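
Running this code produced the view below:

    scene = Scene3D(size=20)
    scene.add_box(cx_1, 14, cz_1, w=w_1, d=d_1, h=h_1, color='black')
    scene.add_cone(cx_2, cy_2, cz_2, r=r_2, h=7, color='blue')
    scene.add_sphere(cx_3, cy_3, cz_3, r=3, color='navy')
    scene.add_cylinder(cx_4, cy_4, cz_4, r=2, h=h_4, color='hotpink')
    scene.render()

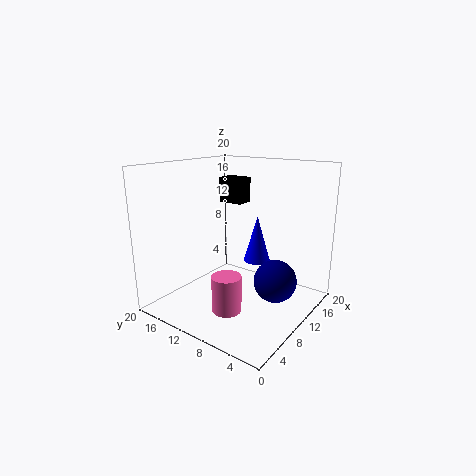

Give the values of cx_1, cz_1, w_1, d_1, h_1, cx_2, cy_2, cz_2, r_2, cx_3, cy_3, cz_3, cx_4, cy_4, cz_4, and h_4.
cx_1 = 16, cz_1 = 13, w_1 = 3, d_1 = 4, h_1 = 4, cx_2 = 15, cy_2 = 10, cz_2 = 5, r_2 = 2, cx_3 = 12, cy_3 = 5, cz_3 = 4, cx_4 = 6, cy_4 = 9, cz_4 = 1, h_4 = 5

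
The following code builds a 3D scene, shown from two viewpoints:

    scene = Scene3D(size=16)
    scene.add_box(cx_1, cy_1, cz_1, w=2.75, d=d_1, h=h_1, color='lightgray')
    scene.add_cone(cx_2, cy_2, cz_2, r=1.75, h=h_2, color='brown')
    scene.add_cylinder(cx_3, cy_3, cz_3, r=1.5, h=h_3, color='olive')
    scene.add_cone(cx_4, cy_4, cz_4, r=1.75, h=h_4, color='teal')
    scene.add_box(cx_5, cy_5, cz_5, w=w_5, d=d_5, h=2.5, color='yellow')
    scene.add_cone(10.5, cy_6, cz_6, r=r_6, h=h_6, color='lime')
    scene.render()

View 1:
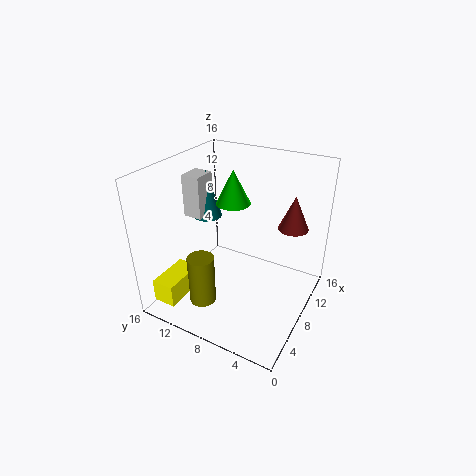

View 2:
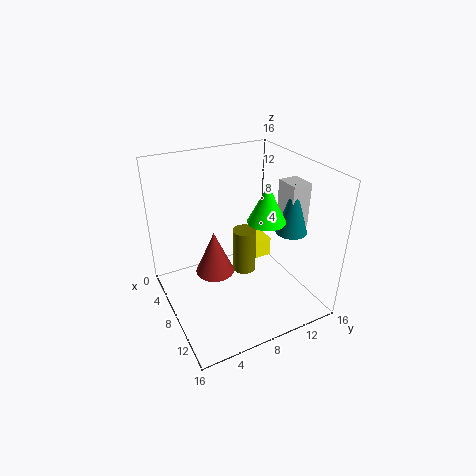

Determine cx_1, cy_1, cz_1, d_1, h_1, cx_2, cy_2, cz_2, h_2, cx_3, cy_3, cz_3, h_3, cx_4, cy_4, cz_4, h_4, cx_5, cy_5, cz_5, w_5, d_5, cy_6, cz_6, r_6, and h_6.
cx_1 = 8; cy_1 = 13; cz_1 = 9; d_1 = 2.25; h_1 = 5; cx_2 = 12.5; cy_2 = 3.25; cz_2 = 8.25; h_2 = 4; cx_3 = 4.5; cy_3 = 10.75; cz_3 = 0.75; h_3 = 5.75; cx_4 = 10.25; cy_4 = 13.5; cz_4 = 8.5; h_4 = 5.75; cx_5 = 0.5; cy_5 = 11.75; cz_5 = 2.25; w_5 = 4.75; d_5 = 2.5; cy_6 = 10; cz_6 = 10.75; r_6 = 2; h_6 = 4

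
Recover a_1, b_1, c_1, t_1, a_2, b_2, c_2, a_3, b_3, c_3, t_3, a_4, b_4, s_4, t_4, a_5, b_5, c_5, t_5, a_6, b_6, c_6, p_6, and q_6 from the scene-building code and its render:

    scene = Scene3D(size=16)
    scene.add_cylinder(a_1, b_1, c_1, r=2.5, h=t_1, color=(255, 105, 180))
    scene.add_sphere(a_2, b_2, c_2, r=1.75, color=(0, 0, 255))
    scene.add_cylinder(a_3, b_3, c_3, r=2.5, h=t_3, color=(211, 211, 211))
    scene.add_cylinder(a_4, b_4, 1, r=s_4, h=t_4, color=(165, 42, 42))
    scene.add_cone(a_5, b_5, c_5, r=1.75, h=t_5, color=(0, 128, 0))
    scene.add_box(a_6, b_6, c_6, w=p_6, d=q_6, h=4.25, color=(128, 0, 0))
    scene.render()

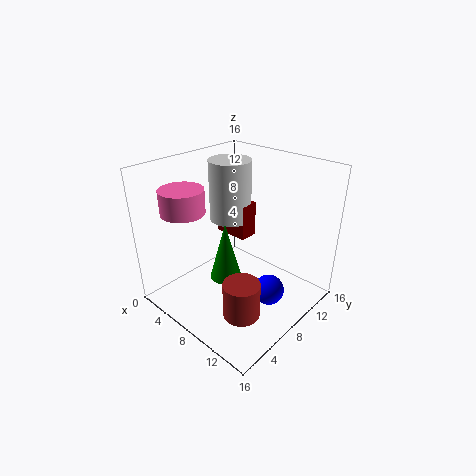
a_1 = 2.75, b_1 = 4.75, c_1 = 10.5, t_1 = 2.75, a_2 = 11.5, b_2 = 9.5, c_2 = 1.75, a_3 = 4.25, b_3 = 10.75, c_3 = 8.25, t_3 = 7.25, a_4 = 11.25, b_4 = 5, s_4 = 2, t_4 = 4, a_5 = 7.75, b_5 = 6.25, c_5 = 3.75, t_5 = 6.5, a_6 = 2.5, b_6 = 10.25, c_6 = 6.25, p_6 = 4.25, q_6 = 2.25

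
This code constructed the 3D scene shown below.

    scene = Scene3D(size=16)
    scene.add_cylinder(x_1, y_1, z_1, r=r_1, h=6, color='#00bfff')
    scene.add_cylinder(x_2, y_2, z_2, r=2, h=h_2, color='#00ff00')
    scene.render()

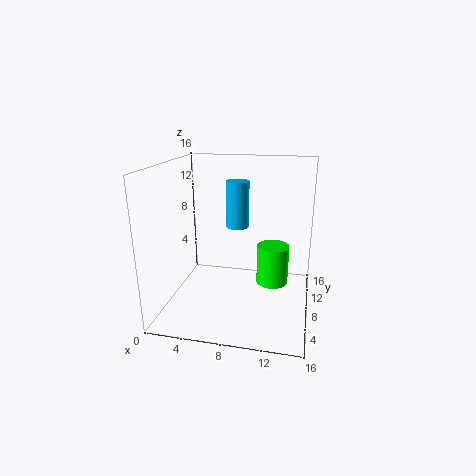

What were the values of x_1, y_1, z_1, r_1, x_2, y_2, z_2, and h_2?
x_1 = 6.5; y_1 = 14.5; z_1 = 7; r_1 = 1.5; x_2 = 11.5; y_2 = 12.5; z_2 = 0.5; h_2 = 5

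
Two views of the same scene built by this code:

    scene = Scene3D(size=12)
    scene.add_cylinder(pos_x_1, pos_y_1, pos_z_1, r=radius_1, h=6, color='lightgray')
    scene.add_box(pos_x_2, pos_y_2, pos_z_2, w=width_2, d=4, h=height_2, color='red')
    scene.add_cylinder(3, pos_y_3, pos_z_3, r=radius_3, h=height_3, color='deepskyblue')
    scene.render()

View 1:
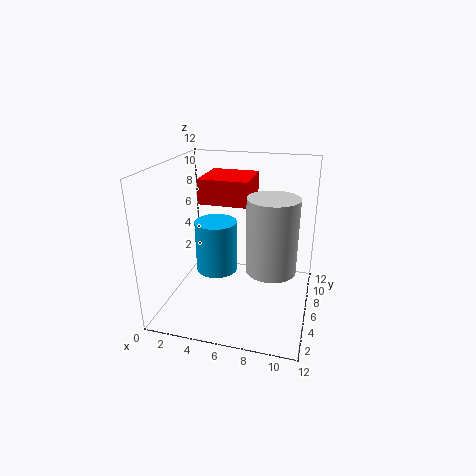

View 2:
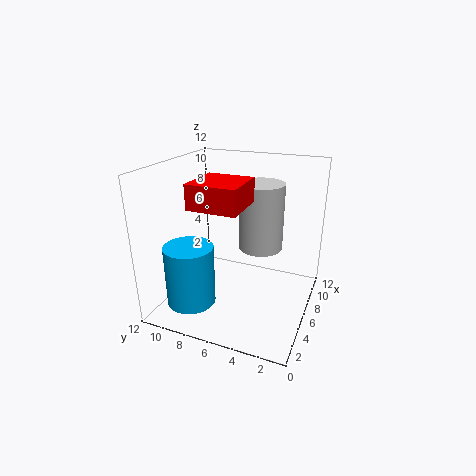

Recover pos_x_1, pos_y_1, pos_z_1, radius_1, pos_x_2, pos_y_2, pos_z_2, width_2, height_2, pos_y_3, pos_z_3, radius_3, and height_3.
pos_x_1 = 9, pos_y_1 = 5, pos_z_1 = 4, radius_1 = 2, pos_x_2 = 3, pos_y_2 = 5, pos_z_2 = 9, width_2 = 4, height_2 = 2, pos_y_3 = 9, pos_z_3 = 1, radius_3 = 2, height_3 = 5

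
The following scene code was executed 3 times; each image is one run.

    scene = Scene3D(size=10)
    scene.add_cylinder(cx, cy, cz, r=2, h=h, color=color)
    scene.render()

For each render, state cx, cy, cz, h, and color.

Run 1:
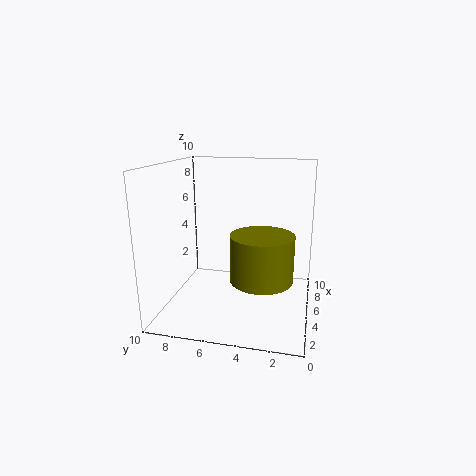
cx = 3, cy = 3, cz = 3, h = 3, color = 'olive'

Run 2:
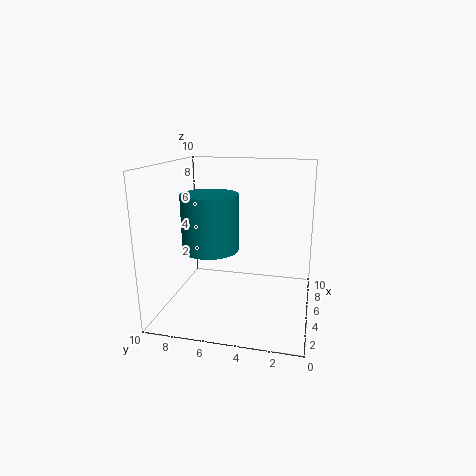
cx = 5, cy = 7, cz = 4, h = 4, color = 'teal'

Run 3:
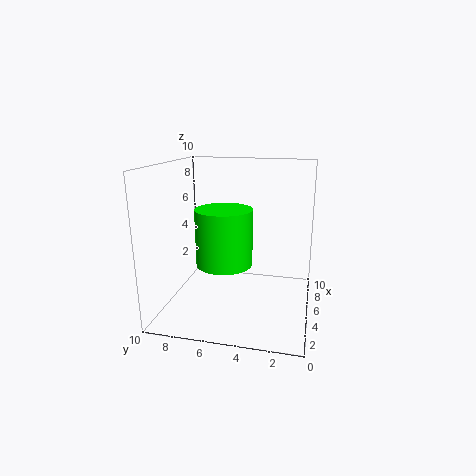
cx = 5, cy = 6, cz = 3, h = 4, color = 'lime'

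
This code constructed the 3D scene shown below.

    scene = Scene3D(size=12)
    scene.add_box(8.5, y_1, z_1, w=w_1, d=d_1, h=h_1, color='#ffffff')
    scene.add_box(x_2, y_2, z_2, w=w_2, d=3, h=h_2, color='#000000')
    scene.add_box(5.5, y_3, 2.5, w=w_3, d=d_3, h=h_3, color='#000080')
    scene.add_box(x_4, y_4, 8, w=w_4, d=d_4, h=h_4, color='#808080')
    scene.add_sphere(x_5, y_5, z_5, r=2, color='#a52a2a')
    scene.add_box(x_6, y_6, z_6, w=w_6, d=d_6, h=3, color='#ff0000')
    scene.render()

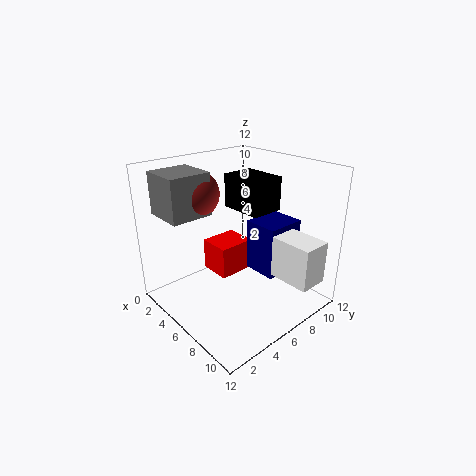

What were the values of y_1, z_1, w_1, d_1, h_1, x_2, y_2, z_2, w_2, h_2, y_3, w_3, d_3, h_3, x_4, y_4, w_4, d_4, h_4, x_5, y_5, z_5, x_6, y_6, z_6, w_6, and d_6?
y_1 = 7.5
z_1 = 3
w_1 = 3.5
d_1 = 2.5
h_1 = 3.5
x_2 = 2.5
y_2 = 7.5
z_2 = 7.5
w_2 = 4
h_2 = 3
y_3 = 7.5
w_3 = 3
d_3 = 3.5
h_3 = 4.5
x_4 = 1
y_4 = 1
w_4 = 3.5
d_4 = 3.5
h_4 = 3.5
x_5 = 3
y_5 = 4
z_5 = 9.5
x_6 = 1
y_6 = 6
z_6 = 1
w_6 = 3
d_6 = 3.5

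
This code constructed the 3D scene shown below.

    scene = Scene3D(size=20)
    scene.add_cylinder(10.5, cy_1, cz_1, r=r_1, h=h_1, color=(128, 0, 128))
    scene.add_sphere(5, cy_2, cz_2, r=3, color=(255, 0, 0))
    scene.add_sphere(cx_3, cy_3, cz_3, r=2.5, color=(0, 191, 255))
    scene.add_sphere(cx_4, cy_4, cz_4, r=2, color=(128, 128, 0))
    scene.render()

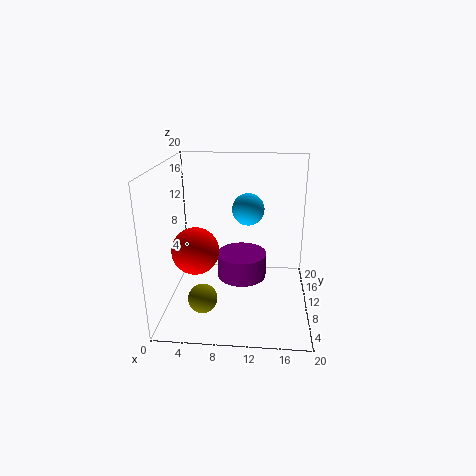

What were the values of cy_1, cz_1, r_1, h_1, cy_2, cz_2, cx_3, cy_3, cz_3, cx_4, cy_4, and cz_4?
cy_1 = 10.5
cz_1 = 4
r_1 = 3.5
h_1 = 3.5
cy_2 = 5.5
cz_2 = 10
cx_3 = 11
cy_3 = 16.5
cz_3 = 12
cx_4 = 5.5
cy_4 = 6
cz_4 = 2.5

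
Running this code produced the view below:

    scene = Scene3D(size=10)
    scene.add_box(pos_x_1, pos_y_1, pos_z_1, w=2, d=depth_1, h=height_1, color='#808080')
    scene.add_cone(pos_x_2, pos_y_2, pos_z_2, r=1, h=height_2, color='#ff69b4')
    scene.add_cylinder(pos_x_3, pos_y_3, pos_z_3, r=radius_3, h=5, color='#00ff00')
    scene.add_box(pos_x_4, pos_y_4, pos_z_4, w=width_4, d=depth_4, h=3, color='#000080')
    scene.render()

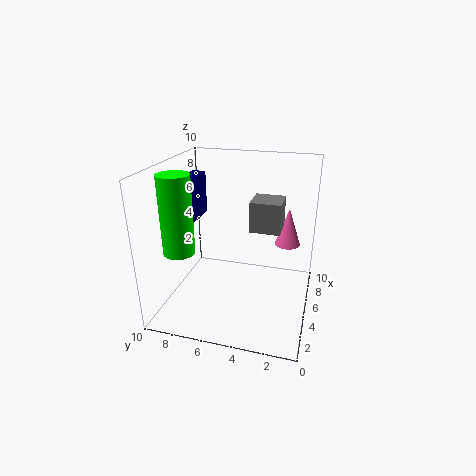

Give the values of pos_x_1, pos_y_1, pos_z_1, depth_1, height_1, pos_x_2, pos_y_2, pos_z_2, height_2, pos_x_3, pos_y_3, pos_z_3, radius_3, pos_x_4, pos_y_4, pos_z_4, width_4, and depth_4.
pos_x_1 = 4
pos_y_1 = 2
pos_z_1 = 6
depth_1 = 2
height_1 = 2
pos_x_2 = 9
pos_y_2 = 2
pos_z_2 = 3
height_2 = 3
pos_x_3 = 2
pos_y_3 = 8
pos_z_3 = 5
radius_3 = 1
pos_x_4 = 4
pos_y_4 = 8
pos_z_4 = 6
width_4 = 3
depth_4 = 1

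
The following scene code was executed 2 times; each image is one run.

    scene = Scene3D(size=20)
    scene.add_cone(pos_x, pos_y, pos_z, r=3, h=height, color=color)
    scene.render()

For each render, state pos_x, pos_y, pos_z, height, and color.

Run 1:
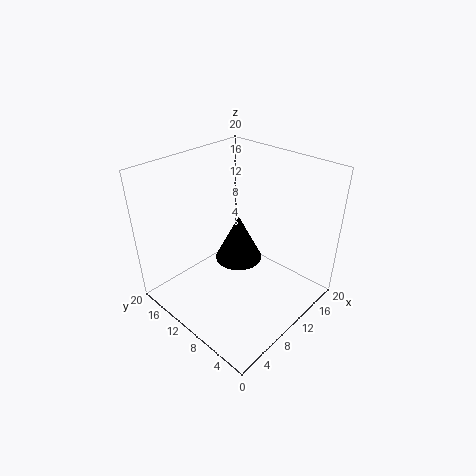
pos_x = 8; pos_y = 8; pos_z = 9; height = 6; color = 'black'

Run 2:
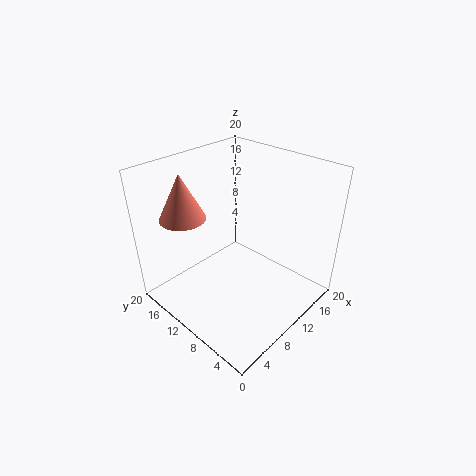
pos_x = 4; pos_y = 14; pos_z = 14; height = 6; color = 'salmon'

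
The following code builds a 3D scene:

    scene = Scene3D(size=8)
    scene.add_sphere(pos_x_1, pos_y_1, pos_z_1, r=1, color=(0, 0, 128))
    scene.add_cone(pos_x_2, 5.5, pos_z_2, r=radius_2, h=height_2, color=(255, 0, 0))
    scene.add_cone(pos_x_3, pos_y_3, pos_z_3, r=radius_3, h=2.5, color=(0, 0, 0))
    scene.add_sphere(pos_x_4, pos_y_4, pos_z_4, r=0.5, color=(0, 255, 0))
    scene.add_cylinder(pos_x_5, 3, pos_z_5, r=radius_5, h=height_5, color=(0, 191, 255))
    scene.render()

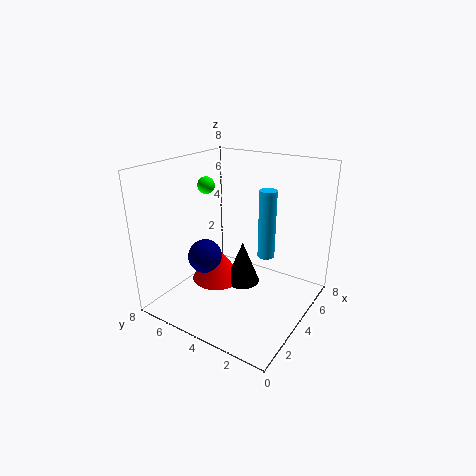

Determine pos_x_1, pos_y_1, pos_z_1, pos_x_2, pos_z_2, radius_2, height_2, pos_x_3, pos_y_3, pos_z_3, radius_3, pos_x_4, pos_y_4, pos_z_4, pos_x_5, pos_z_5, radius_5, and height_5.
pos_x_1 = 3.5
pos_y_1 = 6
pos_z_1 = 2.5
pos_x_2 = 4
pos_z_2 = 1
radius_2 = 1.5
height_2 = 2
pos_x_3 = 4.5
pos_y_3 = 4
pos_z_3 = 1
radius_3 = 1
pos_x_4 = 4.5
pos_y_4 = 6.5
pos_z_4 = 6.5
pos_x_5 = 5.5
pos_z_5 = 2.5
radius_5 = 0.5
height_5 = 4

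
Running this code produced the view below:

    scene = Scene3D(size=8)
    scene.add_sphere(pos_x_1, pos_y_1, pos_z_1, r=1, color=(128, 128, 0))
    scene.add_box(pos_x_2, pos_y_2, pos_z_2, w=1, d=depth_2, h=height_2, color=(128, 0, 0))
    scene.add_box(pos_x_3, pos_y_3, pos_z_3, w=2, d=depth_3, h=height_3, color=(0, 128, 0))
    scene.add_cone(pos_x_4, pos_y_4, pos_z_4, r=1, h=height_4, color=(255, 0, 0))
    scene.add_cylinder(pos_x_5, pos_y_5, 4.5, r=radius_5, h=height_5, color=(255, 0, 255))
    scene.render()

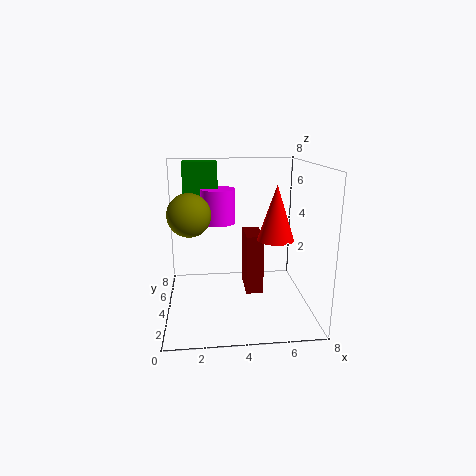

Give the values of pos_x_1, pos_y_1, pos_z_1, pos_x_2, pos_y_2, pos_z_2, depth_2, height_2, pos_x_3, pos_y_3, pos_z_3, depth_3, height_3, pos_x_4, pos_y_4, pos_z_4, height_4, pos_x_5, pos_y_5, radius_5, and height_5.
pos_x_1 = 1.5
pos_y_1 = 1.5
pos_z_1 = 6
pos_x_2 = 4.5
pos_y_2 = 4
pos_z_2 = 0.5
depth_2 = 2
height_2 = 3.5
pos_x_3 = 1
pos_y_3 = 5.5
pos_z_3 = 6
depth_3 = 1.5
height_3 = 2
pos_x_4 = 6
pos_y_4 = 3.5
pos_z_4 = 4
height_4 = 3
pos_x_5 = 3
pos_y_5 = 5.5
radius_5 = 1
height_5 = 2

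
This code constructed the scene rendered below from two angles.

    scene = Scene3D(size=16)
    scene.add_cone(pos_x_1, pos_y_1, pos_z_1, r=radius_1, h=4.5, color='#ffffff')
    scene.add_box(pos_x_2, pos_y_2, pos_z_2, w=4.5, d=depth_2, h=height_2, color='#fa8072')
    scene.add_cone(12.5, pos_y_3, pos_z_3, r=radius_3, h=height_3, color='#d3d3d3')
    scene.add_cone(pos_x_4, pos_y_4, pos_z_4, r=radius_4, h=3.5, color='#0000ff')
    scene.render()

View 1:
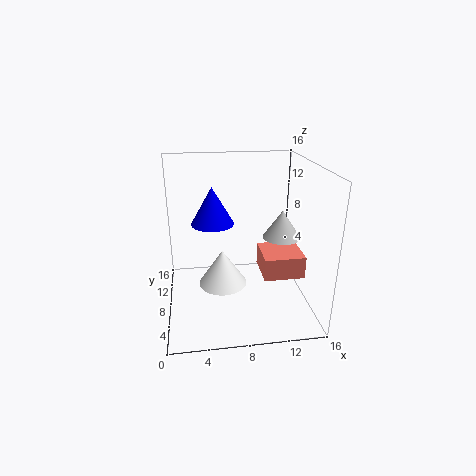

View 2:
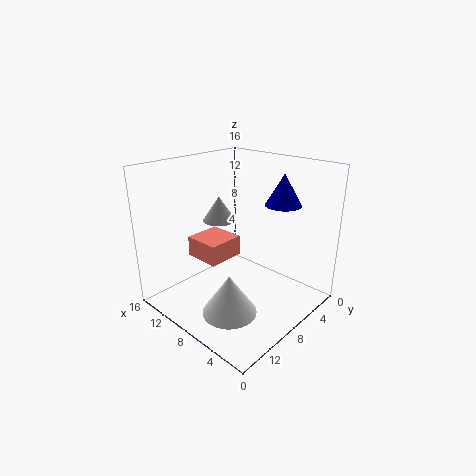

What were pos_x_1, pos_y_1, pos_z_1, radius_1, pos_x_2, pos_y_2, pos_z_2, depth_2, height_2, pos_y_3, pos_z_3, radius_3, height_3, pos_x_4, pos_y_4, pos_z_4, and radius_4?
pos_x_1 = 6.5
pos_y_1 = 11
pos_z_1 = 0.5
radius_1 = 3
pos_x_2 = 10.5
pos_y_2 = 5
pos_z_2 = 4
depth_2 = 4.5
height_2 = 2.5
pos_y_3 = 6.5
pos_z_3 = 8.5
radius_3 = 2
height_3 = 3
pos_x_4 = 5
pos_y_4 = 4
pos_z_4 = 11.5
radius_4 = 2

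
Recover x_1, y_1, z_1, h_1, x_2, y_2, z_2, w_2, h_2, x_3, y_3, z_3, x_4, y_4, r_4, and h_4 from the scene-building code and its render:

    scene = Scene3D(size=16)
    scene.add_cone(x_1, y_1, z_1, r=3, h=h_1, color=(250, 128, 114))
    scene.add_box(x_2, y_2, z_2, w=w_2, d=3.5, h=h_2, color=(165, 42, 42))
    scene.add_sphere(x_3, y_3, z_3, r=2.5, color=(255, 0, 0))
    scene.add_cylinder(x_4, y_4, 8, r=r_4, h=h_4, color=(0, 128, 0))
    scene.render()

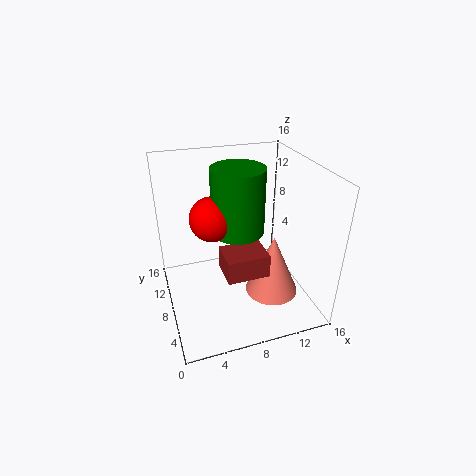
x_1 = 11.5, y_1 = 6, z_1 = 1.5, h_1 = 7, x_2 = 5.5, y_2 = 3.5, z_2 = 5.5, w_2 = 4.5, h_2 = 2.5, x_3 = 5.5, y_3 = 9.5, z_3 = 10, x_4 = 8.5, y_4 = 9.5, r_4 = 3, h_4 = 7.5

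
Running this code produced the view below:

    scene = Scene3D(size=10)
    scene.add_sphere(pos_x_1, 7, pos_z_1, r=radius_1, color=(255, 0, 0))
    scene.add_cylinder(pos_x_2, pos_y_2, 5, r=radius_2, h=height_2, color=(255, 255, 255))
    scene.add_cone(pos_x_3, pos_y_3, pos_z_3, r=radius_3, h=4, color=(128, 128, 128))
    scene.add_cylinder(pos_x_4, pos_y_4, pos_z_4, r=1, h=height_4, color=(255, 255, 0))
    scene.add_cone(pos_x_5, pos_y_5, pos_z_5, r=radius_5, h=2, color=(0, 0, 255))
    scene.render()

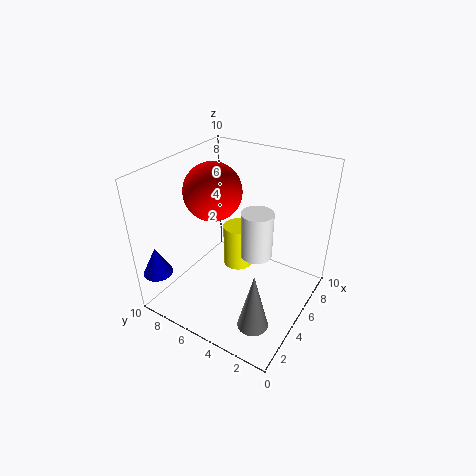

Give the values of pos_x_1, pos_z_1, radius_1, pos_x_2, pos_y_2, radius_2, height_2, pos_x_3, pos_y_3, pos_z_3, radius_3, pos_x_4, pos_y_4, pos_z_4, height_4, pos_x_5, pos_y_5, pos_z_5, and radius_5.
pos_x_1 = 5
pos_z_1 = 8
radius_1 = 2
pos_x_2 = 4
pos_y_2 = 3
radius_2 = 1
height_2 = 3
pos_x_3 = 2
pos_y_3 = 2
pos_z_3 = 1
radius_3 = 1
pos_x_4 = 5
pos_y_4 = 5
pos_z_4 = 3
height_4 = 3
pos_x_5 = 1
pos_y_5 = 9
pos_z_5 = 3
radius_5 = 1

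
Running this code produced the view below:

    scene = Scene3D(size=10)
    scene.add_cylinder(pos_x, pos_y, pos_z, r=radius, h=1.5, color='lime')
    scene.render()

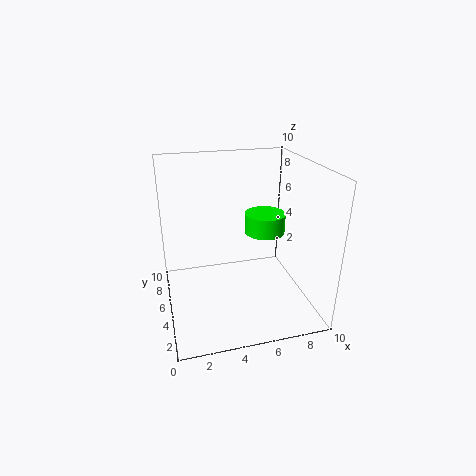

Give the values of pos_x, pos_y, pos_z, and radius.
pos_x = 7.5; pos_y = 6.5; pos_z = 4.5; radius = 1.5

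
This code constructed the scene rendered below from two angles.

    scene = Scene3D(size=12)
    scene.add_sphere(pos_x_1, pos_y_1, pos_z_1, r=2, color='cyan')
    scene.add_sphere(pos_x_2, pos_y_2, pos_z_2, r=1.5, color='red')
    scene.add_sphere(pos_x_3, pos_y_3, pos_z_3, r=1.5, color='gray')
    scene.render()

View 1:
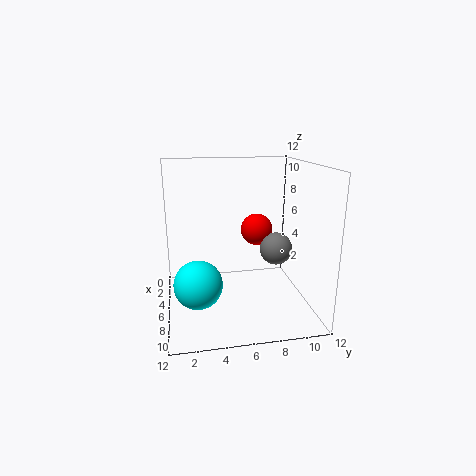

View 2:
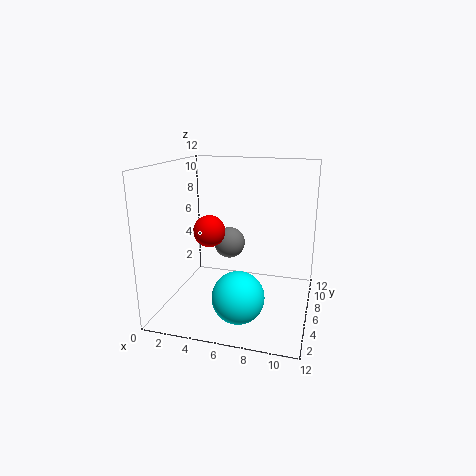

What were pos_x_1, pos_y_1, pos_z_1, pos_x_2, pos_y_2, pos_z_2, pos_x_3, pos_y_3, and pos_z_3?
pos_x_1 = 7, pos_y_1 = 2.5, pos_z_1 = 2.5, pos_x_2 = 2.5, pos_y_2 = 8.5, pos_z_2 = 5.5, pos_x_3 = 4, pos_y_3 = 10, pos_z_3 = 4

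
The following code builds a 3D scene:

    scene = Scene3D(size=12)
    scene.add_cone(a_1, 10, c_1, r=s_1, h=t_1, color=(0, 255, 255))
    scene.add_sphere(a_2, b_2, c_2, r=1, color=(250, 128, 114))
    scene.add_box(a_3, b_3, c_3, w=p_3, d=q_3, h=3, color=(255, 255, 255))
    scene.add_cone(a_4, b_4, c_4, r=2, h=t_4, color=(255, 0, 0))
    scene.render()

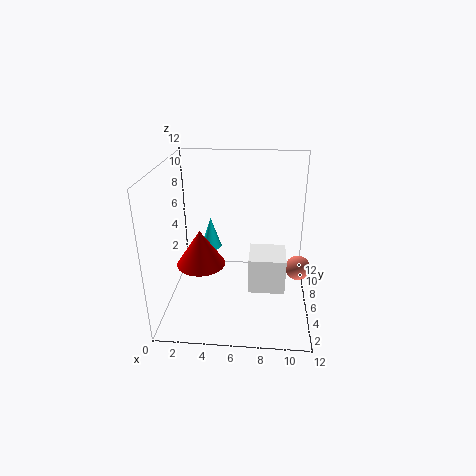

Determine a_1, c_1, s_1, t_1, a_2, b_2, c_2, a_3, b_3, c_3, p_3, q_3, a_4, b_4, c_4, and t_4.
a_1 = 3
c_1 = 3
s_1 = 1
t_1 = 3
a_2 = 11
b_2 = 5
c_2 = 4
a_3 = 7
b_3 = 4
c_3 = 2
p_3 = 3
q_3 = 3
a_4 = 3
b_4 = 5
c_4 = 4
t_4 = 3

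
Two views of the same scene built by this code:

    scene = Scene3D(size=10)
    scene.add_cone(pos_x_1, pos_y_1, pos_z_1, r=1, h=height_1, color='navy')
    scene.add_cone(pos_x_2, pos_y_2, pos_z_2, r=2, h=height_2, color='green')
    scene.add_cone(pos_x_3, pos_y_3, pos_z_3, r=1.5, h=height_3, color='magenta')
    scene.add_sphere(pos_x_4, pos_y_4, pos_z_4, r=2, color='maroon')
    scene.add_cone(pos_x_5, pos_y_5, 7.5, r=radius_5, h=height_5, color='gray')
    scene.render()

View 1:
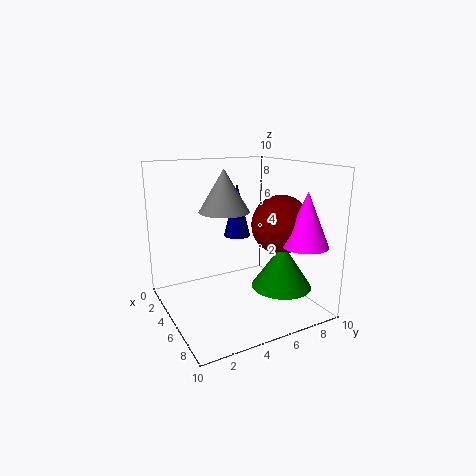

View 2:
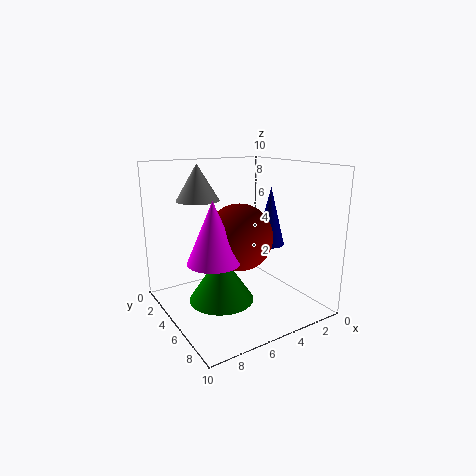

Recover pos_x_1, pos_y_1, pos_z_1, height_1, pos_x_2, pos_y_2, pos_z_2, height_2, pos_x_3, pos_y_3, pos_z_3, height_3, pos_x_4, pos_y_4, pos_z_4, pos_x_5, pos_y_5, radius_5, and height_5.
pos_x_1 = 3; pos_y_1 = 6; pos_z_1 = 4.5; height_1 = 4; pos_x_2 = 7.5; pos_y_2 = 7; pos_z_2 = 2; height_2 = 3; pos_x_3 = 8.5; pos_y_3 = 8; pos_z_3 = 5; height_3 = 3.5; pos_x_4 = 6.5; pos_y_4 = 7.5; pos_z_4 = 6; pos_x_5 = 7; pos_y_5 = 3; radius_5 = 1.5; height_5 = 2.5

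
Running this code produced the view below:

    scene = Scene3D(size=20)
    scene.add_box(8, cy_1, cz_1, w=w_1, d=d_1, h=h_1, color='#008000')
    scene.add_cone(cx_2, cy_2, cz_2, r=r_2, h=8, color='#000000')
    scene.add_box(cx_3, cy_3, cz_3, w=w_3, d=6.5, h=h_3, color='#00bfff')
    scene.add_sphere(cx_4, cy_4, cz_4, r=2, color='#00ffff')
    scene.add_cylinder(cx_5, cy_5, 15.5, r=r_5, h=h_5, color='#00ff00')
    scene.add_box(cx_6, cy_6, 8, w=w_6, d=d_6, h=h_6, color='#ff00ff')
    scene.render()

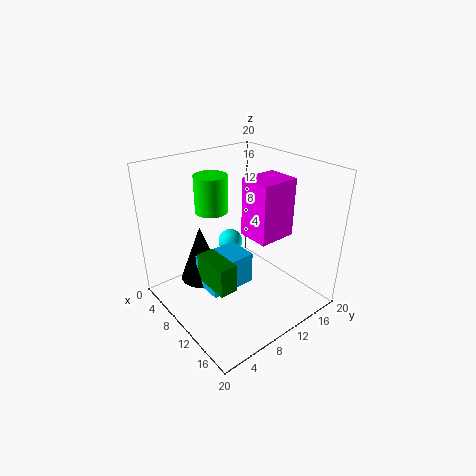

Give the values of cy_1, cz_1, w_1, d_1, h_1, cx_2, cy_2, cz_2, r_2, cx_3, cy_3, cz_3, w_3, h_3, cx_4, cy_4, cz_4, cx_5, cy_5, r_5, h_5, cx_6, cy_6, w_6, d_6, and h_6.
cy_1 = 4.5, cz_1 = 4.5, w_1 = 5.5, d_1 = 2.5, h_1 = 4, cx_2 = 6.5, cy_2 = 6, cz_2 = 3.5, r_2 = 3, cx_3 = 7.5, cy_3 = 4.5, cz_3 = 3.5, w_3 = 4.5, h_3 = 4.5, cx_4 = 3, cy_4 = 14, cz_4 = 5, cx_5 = 10.5, cy_5 = 5.5, r_5 = 2, h_5 = 4.5, cx_6 = 6.5, cy_6 = 13.5, w_6 = 5, d_6 = 6, h_6 = 9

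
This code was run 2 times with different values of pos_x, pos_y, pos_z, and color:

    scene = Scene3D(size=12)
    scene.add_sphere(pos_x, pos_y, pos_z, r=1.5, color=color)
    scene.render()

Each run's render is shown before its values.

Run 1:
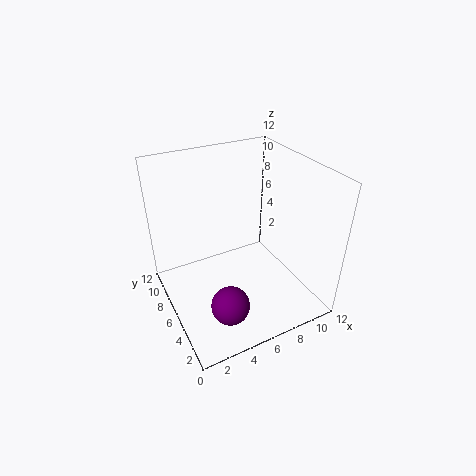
pos_x = 3.5; pos_y = 2.5; pos_z = 2.5; color = 'purple'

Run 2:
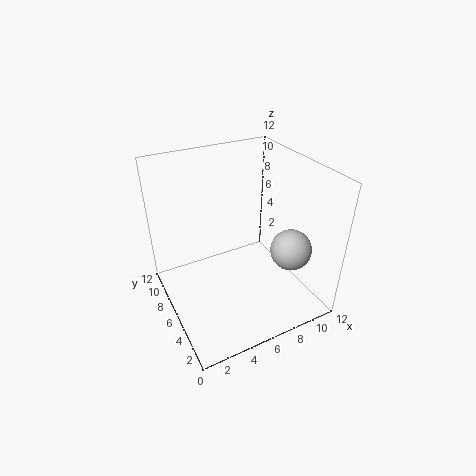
pos_x = 8; pos_y = 1.5; pos_z = 7; color = 'lightgray'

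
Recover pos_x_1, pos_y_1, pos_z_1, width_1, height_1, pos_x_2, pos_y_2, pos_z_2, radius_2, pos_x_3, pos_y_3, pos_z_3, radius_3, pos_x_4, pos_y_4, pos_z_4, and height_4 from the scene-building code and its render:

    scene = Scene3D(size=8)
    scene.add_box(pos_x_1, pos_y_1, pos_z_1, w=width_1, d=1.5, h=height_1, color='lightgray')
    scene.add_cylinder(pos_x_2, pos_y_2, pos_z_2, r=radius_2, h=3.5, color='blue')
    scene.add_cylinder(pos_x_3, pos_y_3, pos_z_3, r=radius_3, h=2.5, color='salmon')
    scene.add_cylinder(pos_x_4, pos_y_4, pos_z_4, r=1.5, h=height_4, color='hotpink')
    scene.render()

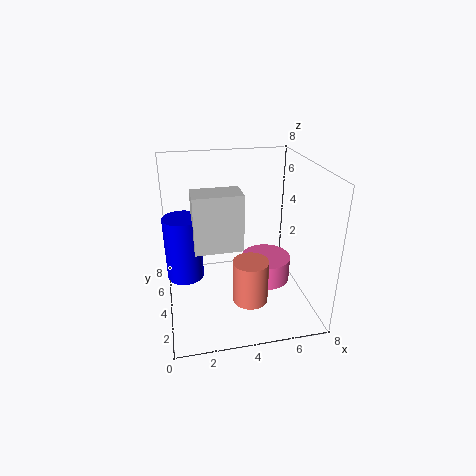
pos_x_1 = 1.5
pos_y_1 = 2.5
pos_z_1 = 4
width_1 = 2.5
height_1 = 3
pos_x_2 = 1
pos_y_2 = 4
pos_z_2 = 2
radius_2 = 1
pos_x_3 = 4.5
pos_y_3 = 3
pos_z_3 = 0.5
radius_3 = 1
pos_x_4 = 6
pos_y_4 = 5
pos_z_4 = 0.5
height_4 = 1.5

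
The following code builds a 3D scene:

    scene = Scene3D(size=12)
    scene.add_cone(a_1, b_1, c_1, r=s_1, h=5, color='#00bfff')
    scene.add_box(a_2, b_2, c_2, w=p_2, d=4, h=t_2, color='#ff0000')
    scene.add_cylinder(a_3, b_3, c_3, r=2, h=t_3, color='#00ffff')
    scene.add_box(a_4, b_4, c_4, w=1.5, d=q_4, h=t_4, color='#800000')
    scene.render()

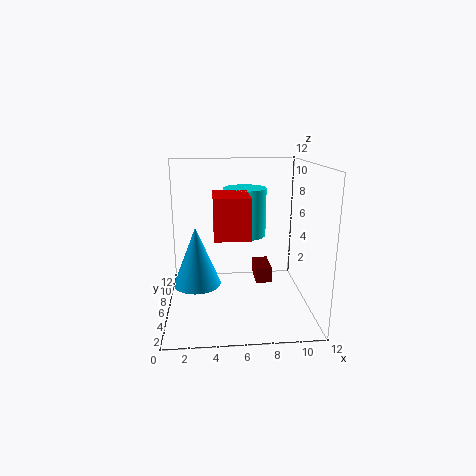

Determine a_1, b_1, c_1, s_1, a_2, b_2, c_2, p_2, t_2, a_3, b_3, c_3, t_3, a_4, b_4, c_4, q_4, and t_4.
a_1 = 2.5, b_1 = 6, c_1 = 2, s_1 = 2, a_2 = 4, b_2 = 5, c_2 = 6, p_2 = 3, t_2 = 3.5, a_3 = 7, b_3 = 10, c_3 = 5, t_3 = 4.5, a_4 = 8, b_4 = 8.5, c_4 = 0.5, q_4 = 3, t_4 = 1.5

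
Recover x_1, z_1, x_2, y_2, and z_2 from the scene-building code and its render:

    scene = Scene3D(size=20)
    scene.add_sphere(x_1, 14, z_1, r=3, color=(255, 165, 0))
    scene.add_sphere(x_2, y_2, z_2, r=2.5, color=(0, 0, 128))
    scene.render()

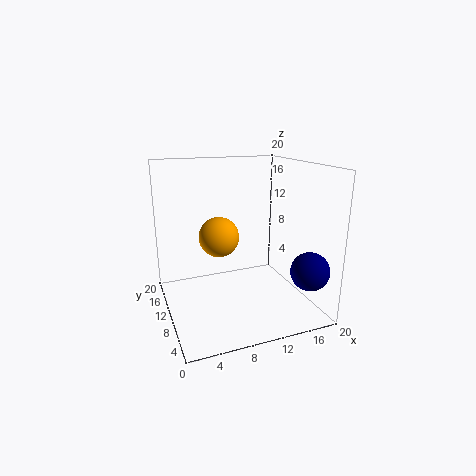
x_1 = 8.5; z_1 = 9; x_2 = 17; y_2 = 2.5; z_2 = 7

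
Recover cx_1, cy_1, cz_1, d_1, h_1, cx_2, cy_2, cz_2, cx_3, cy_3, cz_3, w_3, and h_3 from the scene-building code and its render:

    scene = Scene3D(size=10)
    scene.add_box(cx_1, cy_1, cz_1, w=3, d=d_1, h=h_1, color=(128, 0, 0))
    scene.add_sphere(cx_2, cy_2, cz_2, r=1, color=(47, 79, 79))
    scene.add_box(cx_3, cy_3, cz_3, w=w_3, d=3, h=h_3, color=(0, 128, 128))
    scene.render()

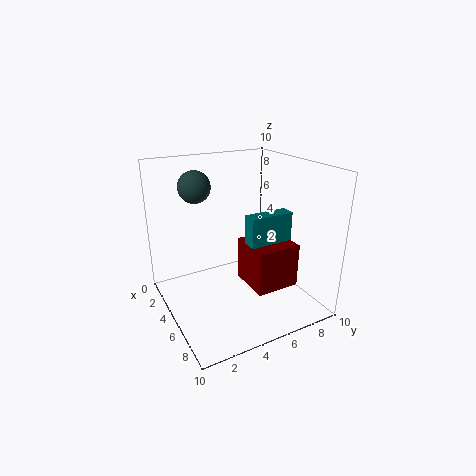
cx_1 = 5; cy_1 = 5; cz_1 = 2; d_1 = 3; h_1 = 3; cx_2 = 5; cy_2 = 2; cz_2 = 9; cx_3 = 6; cy_3 = 5; cz_3 = 5; w_3 = 1; h_3 = 2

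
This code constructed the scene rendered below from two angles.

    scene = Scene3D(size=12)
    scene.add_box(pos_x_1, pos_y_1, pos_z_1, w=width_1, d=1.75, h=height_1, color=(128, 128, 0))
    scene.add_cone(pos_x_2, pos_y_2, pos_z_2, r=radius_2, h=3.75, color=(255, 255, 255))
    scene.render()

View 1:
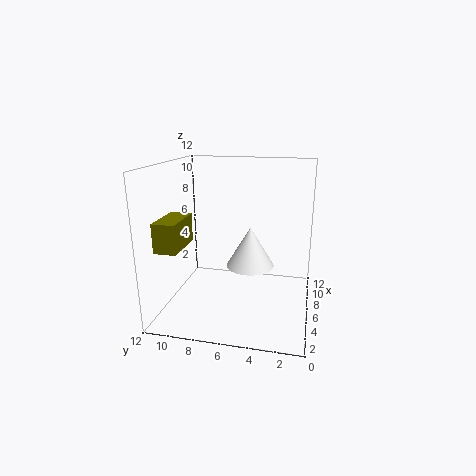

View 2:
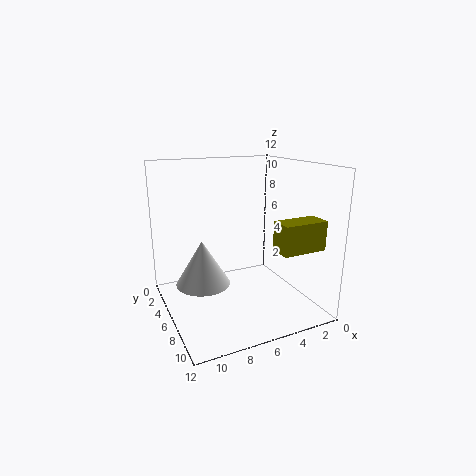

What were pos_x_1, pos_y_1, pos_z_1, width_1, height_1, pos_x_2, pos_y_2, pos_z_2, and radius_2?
pos_x_1 = 1.25, pos_y_1 = 9.5, pos_z_1 = 6, width_1 = 3.5, height_1 = 2.25, pos_x_2 = 9, pos_y_2 = 5.5, pos_z_2 = 2.25, radius_2 = 2.25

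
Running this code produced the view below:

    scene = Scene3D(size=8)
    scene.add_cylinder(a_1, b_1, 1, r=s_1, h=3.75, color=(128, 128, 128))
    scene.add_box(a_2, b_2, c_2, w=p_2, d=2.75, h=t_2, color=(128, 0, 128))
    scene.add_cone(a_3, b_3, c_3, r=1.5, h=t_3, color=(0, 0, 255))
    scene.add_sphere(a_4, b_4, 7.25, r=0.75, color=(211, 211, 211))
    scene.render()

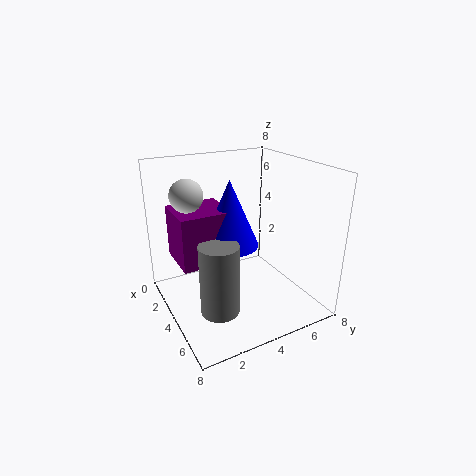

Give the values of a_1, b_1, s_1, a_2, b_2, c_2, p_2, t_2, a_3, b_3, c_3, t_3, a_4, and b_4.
a_1 = 5.75, b_1 = 2, s_1 = 1, a_2 = 2.5, b_2 = 0.5, c_2 = 3.25, p_2 = 2.5, t_2 = 2.75, a_3 = 4.5, b_3 = 3.25, c_3 = 4, t_3 = 3.5, a_4 = 5.25, b_4 = 0.75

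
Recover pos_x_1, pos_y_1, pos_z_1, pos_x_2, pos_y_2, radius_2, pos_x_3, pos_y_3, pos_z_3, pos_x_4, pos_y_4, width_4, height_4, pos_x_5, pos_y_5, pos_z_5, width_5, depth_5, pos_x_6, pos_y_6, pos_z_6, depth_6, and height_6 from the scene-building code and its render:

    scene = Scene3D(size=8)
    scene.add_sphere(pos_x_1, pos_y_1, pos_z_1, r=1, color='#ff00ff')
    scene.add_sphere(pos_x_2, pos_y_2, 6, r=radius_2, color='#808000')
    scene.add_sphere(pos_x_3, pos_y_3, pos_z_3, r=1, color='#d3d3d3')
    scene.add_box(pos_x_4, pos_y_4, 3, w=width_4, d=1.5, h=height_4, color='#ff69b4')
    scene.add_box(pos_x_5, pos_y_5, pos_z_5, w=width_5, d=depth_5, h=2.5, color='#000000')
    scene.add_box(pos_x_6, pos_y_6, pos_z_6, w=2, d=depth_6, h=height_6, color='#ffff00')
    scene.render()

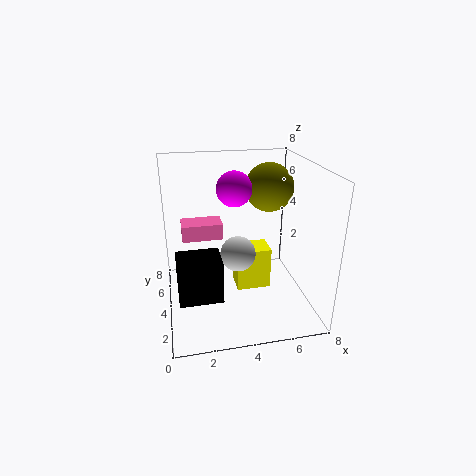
pos_x_1 = 4
pos_y_1 = 5
pos_z_1 = 6.5
pos_x_2 = 6.5
pos_y_2 = 6.5
radius_2 = 1.5
pos_x_3 = 4
pos_y_3 = 4
pos_z_3 = 3
pos_x_4 = 1
pos_y_4 = 6
width_4 = 2.5
height_4 = 1
pos_x_5 = 0.5
pos_y_5 = 3
pos_z_5 = 0.5
width_5 = 2.5
depth_5 = 2
pos_x_6 = 4
pos_y_6 = 4
pos_z_6 = 0.5
depth_6 = 1.5
height_6 = 2.5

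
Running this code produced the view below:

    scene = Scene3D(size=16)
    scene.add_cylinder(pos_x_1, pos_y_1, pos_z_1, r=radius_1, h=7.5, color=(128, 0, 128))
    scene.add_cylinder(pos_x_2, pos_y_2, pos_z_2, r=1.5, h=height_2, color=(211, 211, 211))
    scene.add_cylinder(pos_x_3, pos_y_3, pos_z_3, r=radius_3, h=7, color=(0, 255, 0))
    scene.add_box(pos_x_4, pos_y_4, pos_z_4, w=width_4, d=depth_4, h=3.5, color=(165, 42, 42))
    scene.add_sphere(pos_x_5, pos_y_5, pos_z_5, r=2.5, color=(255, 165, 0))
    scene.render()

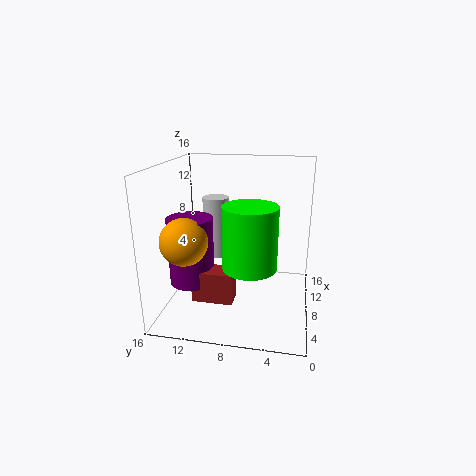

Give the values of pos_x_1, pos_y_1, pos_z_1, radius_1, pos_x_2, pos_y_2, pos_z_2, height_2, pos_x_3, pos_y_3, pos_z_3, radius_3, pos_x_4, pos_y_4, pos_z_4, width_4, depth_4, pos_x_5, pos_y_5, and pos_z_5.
pos_x_1 = 6.5; pos_y_1 = 13; pos_z_1 = 3; radius_1 = 2.5; pos_x_2 = 10; pos_y_2 = 11; pos_z_2 = 5; height_2 = 7; pos_x_3 = 7; pos_y_3 = 6.5; pos_z_3 = 5; radius_3 = 3; pos_x_4 = 4.5; pos_y_4 = 8; pos_z_4 = 1.5; width_4 = 2.5; depth_4 = 4.5; pos_x_5 = 4.5; pos_y_5 = 13; pos_z_5 = 8.5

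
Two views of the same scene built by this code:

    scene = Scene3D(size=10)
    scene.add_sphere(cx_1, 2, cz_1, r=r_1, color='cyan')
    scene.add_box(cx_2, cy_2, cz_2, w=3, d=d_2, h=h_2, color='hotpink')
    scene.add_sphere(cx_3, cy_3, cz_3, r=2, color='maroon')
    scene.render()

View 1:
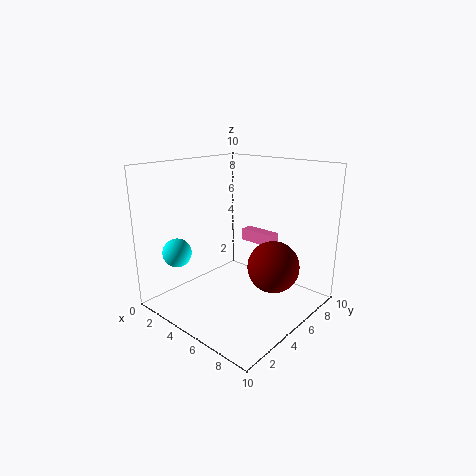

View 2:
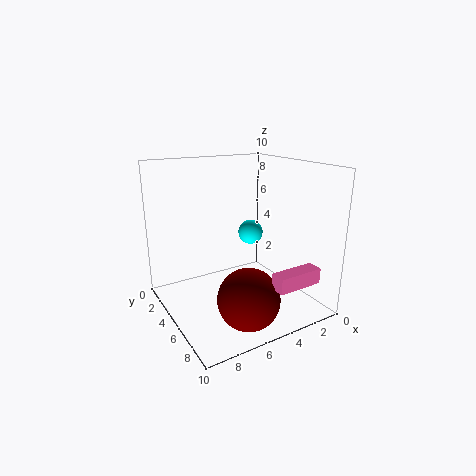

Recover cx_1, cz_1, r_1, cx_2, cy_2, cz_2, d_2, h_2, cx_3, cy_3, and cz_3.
cx_1 = 2; cz_1 = 4; r_1 = 1; cx_2 = 2; cy_2 = 9; cz_2 = 3; d_2 = 1; h_2 = 1; cx_3 = 6; cy_3 = 8; cz_3 = 2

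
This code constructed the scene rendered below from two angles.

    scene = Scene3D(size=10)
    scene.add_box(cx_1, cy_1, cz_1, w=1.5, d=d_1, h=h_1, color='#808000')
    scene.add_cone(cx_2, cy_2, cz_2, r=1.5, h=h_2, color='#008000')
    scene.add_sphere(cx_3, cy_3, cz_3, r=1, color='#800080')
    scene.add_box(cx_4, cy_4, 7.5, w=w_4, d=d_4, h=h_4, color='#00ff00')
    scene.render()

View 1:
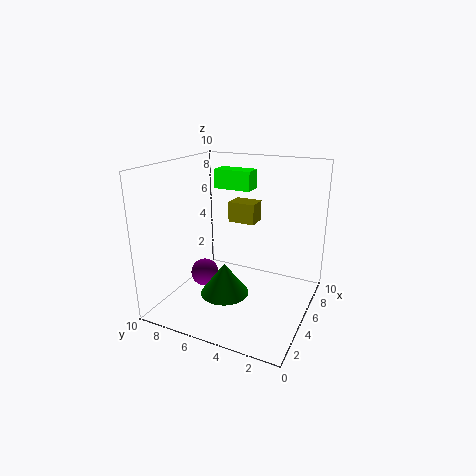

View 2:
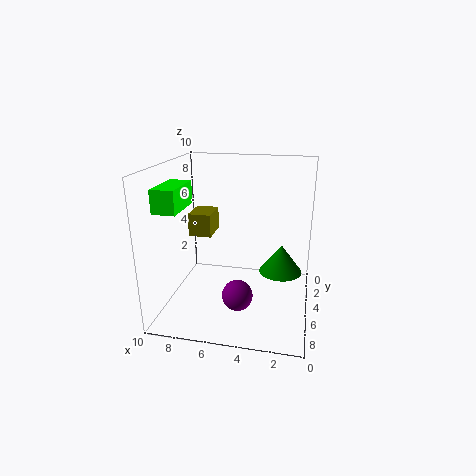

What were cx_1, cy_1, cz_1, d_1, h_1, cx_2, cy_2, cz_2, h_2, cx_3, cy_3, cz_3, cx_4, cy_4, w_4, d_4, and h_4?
cx_1 = 6.5
cy_1 = 4.5
cz_1 = 5.5
d_1 = 2
h_1 = 1.5
cx_2 = 2
cy_2 = 4.5
cz_2 = 2.5
h_2 = 2
cx_3 = 4.5
cy_3 = 7.5
cz_3 = 2
cx_4 = 8
cy_4 = 5.5
w_4 = 1.5
d_4 = 3
h_4 = 1.5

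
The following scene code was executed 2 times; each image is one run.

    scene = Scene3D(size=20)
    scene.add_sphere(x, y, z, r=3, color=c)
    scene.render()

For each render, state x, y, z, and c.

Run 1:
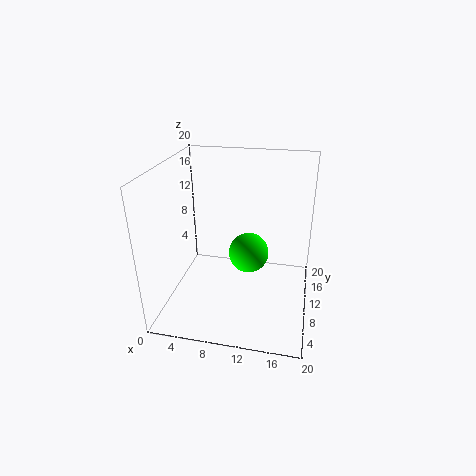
x = 11
y = 13
z = 6
c = 'lime'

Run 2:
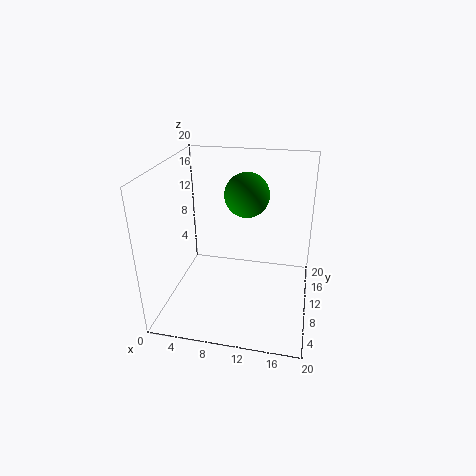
x = 11
y = 11
z = 16
c = 'green'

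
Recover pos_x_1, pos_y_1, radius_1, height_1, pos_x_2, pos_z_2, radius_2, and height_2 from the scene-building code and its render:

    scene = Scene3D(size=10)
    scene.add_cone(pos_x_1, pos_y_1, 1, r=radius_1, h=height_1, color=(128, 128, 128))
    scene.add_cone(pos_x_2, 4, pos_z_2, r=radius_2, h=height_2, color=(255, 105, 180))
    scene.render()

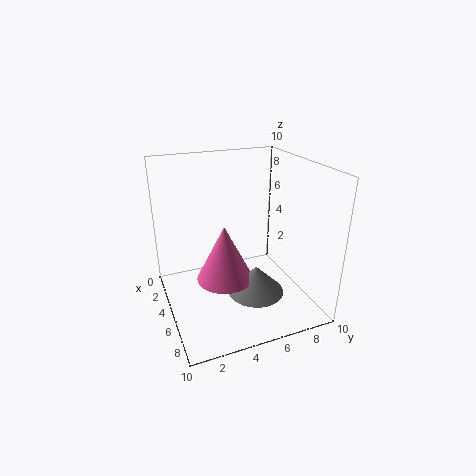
pos_x_1 = 6
pos_y_1 = 6
radius_1 = 2
height_1 = 2
pos_x_2 = 5
pos_z_2 = 2
radius_2 = 2
height_2 = 4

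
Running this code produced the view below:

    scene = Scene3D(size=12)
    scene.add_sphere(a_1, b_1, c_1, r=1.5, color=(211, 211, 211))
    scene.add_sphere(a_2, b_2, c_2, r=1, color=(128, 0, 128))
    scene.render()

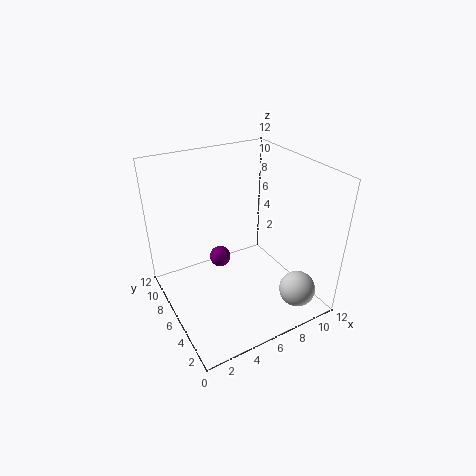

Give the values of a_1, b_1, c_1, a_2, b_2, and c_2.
a_1 = 9.5
b_1 = 2
c_1 = 2
a_2 = 6
b_2 = 9.5
c_2 = 2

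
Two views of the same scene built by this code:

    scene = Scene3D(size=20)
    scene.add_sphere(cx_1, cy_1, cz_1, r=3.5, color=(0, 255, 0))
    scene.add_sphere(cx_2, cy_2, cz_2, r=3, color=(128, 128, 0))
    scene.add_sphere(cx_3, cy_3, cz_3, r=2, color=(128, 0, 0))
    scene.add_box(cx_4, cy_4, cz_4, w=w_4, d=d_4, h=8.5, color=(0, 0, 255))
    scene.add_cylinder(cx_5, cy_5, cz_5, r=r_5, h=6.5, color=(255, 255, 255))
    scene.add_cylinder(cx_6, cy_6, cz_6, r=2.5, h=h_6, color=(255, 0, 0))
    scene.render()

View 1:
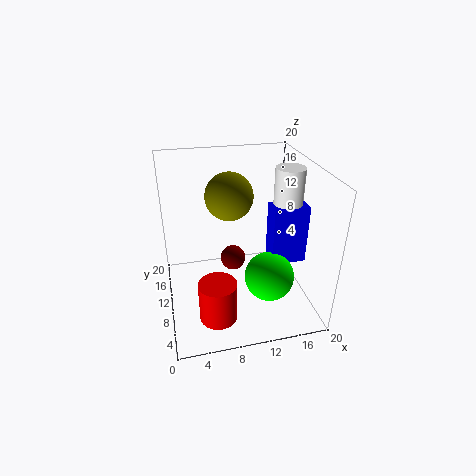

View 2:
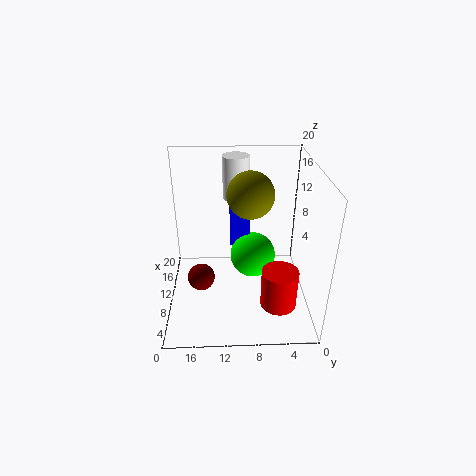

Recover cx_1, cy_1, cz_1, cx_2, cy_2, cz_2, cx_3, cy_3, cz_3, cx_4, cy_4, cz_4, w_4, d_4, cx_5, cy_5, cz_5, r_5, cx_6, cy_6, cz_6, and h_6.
cx_1 = 14; cy_1 = 7.5; cz_1 = 4.5; cx_2 = 8.5; cy_2 = 8.5; cz_2 = 17; cx_3 = 10.5; cy_3 = 15.5; cz_3 = 3; cx_4 = 14.5; cy_4 = 8; cz_4 = 6; w_4 = 5; d_4 = 3; cx_5 = 17; cy_5 = 10; cz_5 = 13; r_5 = 2; cx_6 = 6; cy_6 = 4.5; cz_6 = 1.5; h_6 = 5.5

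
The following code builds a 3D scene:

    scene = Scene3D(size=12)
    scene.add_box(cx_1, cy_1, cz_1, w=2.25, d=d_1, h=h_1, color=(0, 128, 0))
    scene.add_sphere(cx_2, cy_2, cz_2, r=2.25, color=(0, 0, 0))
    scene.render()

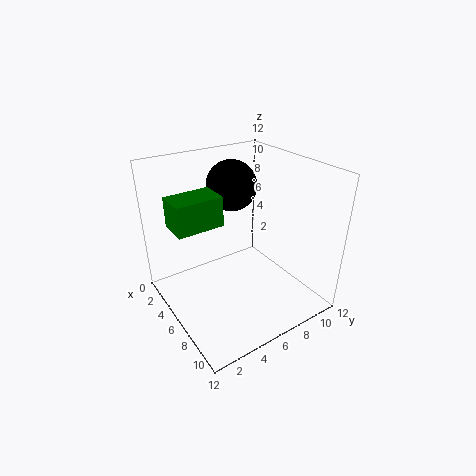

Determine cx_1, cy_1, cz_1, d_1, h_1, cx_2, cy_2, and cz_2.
cx_1 = 5.25
cy_1 = 0.25
cz_1 = 8.5
d_1 = 3.5
h_1 = 2.25
cx_2 = 2.75
cy_2 = 7.5
cz_2 = 9.25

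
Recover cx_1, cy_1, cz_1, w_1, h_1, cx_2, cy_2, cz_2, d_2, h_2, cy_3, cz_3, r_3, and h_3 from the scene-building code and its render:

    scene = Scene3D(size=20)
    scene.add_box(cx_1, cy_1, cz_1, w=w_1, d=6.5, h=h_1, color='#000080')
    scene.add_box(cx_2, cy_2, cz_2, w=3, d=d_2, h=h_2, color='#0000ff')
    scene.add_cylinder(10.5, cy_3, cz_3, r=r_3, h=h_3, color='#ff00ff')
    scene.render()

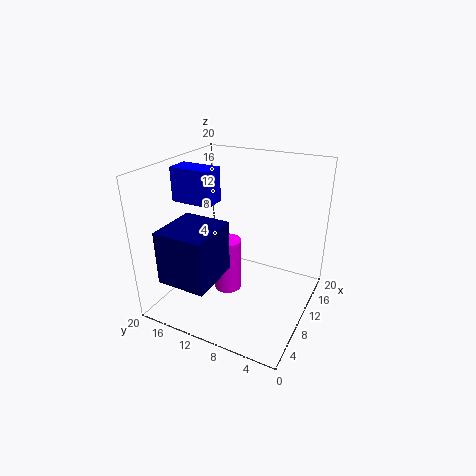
cx_1 = 0.5
cy_1 = 10
cz_1 = 6.5
w_1 = 7
h_1 = 7
cx_2 = 6
cy_2 = 12
cz_2 = 15.5
d_2 = 5.5
h_2 = 4.5
cy_3 = 12
cz_3 = 1
r_3 = 2
h_3 = 8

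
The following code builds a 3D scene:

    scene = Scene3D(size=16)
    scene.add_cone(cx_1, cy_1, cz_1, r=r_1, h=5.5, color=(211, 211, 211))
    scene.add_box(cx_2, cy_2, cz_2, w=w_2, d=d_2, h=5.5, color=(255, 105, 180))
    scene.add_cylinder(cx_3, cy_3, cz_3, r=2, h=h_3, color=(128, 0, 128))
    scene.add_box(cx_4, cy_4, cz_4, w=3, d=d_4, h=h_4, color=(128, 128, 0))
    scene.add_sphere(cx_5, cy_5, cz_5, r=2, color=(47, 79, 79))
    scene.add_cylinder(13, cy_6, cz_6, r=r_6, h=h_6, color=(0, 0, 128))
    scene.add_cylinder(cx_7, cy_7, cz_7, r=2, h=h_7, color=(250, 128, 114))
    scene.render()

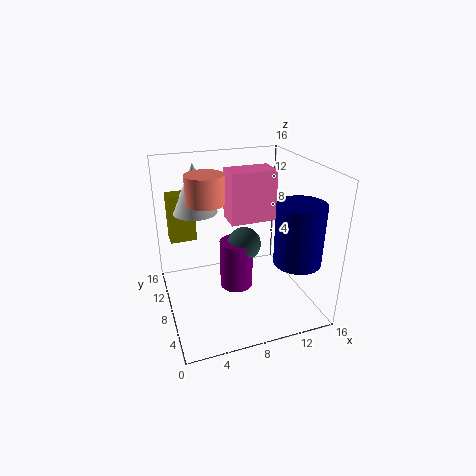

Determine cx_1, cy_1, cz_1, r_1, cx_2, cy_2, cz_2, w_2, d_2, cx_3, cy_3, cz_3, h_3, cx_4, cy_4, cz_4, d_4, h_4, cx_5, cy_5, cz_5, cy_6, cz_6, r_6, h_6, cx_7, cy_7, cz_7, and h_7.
cx_1 = 4; cy_1 = 11; cz_1 = 10.5; r_1 = 2.5; cx_2 = 7; cy_2 = 7; cz_2 = 10; w_2 = 5; d_2 = 3; cx_3 = 8.5; cy_3 = 10; cz_3 = 0.5; h_3 = 6; cx_4 = 1; cy_4 = 11; cz_4 = 7; d_4 = 2; h_4 = 5.5; cx_5 = 9.5; cy_5 = 10; cz_5 = 6; cy_6 = 3.5; cz_6 = 6.5; r_6 = 2.5; h_6 = 6.5; cx_7 = 4.5; cy_7 = 8; cz_7 = 12.5; h_7 = 3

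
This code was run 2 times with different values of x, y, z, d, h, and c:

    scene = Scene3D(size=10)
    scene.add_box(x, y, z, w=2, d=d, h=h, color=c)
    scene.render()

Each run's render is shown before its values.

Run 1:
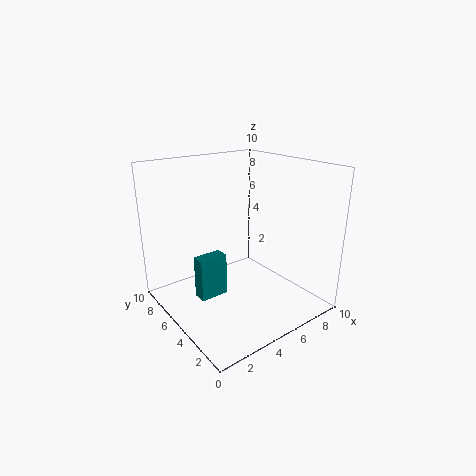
x = 2; y = 5; z = 1; d = 1; h = 3; c = 'teal'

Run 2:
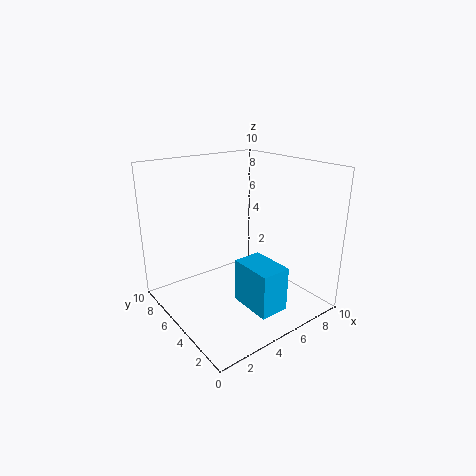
x = 4; y = 1; z = 1; d = 3; h = 3; c = 'deepskyblue'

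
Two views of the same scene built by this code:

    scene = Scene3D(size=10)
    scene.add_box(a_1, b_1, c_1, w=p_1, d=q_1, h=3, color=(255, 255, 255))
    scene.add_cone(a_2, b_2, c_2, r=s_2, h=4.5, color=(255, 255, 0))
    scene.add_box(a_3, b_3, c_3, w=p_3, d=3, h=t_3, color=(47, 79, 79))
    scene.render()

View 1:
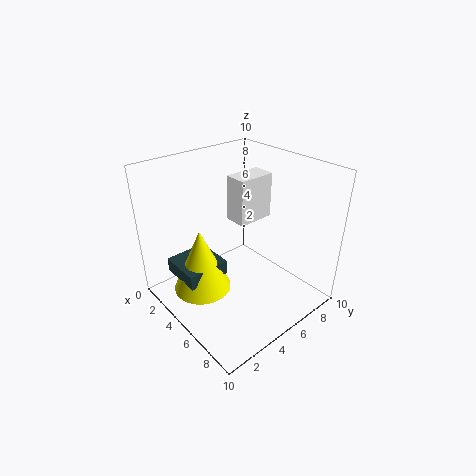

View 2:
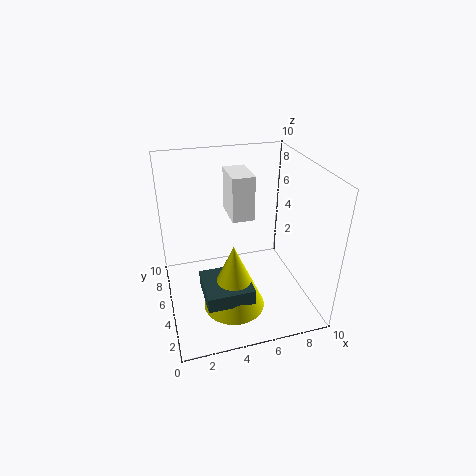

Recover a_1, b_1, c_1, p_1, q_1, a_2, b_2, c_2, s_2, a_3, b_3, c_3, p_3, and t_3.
a_1 = 4.5; b_1 = 4.5; c_1 = 6.5; p_1 = 1.5; q_1 = 2.5; a_2 = 4; b_2 = 2.5; c_2 = 1.5; s_2 = 2; a_3 = 2; b_3 = 1; c_3 = 2.5; p_3 = 3; t_3 = 1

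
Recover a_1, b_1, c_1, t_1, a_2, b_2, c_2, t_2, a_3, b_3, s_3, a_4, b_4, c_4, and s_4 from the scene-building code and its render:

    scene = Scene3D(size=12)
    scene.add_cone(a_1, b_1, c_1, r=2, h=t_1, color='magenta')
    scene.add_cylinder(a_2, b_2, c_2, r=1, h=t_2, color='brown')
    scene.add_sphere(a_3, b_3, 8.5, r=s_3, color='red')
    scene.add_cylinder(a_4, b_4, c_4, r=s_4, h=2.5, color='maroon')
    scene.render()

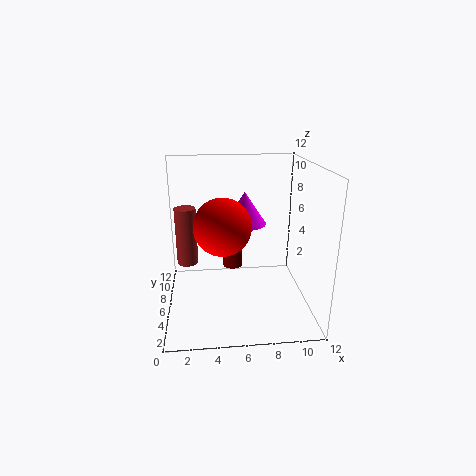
a_1 = 7
b_1 = 9.5
c_1 = 6
t_1 = 3
a_2 = 1.5
b_2 = 10
c_2 = 2
t_2 = 5.5
a_3 = 4.5
b_3 = 2
s_3 = 2
a_4 = 6
b_4 = 11
c_4 = 1
s_4 = 1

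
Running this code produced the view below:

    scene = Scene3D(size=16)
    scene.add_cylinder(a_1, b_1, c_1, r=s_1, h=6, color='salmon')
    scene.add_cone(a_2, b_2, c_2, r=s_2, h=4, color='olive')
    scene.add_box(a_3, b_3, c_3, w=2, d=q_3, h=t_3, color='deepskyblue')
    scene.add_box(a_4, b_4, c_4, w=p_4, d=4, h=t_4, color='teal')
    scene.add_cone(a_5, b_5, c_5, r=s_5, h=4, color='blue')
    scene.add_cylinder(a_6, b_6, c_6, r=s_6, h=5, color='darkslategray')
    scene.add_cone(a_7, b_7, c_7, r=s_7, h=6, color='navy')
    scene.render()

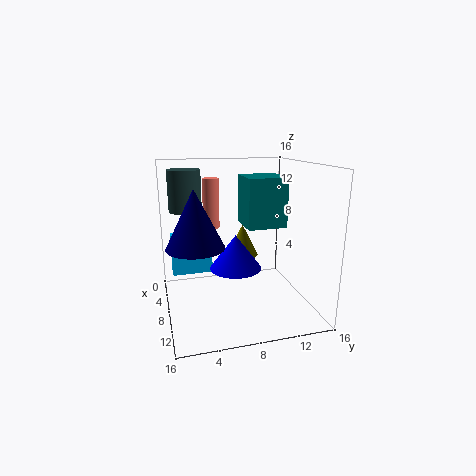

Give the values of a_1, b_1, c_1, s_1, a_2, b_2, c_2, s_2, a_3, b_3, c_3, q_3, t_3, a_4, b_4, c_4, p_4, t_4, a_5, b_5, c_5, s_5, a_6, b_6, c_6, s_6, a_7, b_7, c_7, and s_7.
a_1 = 3
b_1 = 6
c_1 = 8
s_1 = 1
a_2 = 3
b_2 = 10
c_2 = 4
s_2 = 2
a_3 = 1
b_3 = 1
c_3 = 2
q_3 = 5
t_3 = 5
a_4 = 8
b_4 = 8
c_4 = 10
p_4 = 4
t_4 = 5
a_5 = 7
b_5 = 8
c_5 = 4
s_5 = 3
a_6 = 2
b_6 = 3
c_6 = 10
s_6 = 2
a_7 = 10
b_7 = 3
c_7 = 8
s_7 = 3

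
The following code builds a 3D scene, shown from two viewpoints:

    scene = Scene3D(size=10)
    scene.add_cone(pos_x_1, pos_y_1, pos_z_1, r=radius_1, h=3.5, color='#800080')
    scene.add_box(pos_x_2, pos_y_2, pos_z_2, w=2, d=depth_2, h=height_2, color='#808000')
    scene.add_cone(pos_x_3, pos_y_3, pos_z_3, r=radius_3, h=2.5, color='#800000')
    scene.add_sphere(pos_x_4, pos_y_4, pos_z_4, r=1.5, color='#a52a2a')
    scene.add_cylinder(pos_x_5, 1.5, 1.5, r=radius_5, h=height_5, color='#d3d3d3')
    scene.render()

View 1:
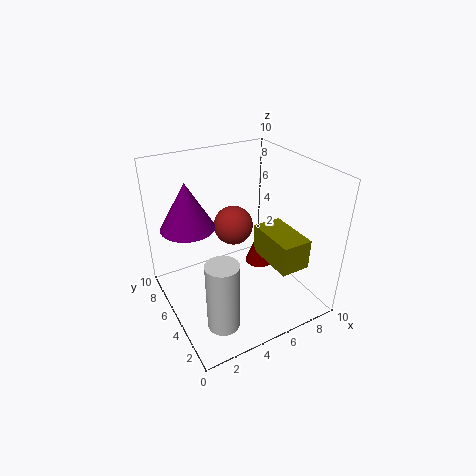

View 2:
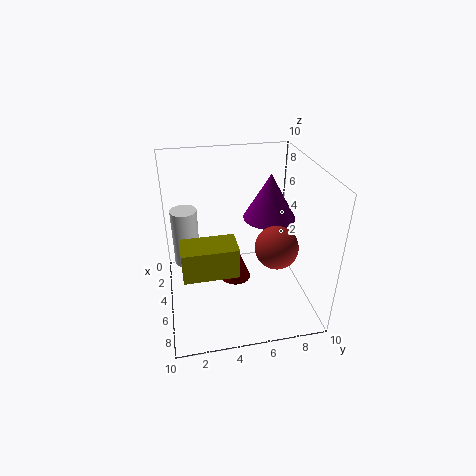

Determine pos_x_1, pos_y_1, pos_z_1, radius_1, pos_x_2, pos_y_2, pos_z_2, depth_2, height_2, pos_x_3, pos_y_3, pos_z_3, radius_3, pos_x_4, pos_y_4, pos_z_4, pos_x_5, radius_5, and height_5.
pos_x_1 = 2.5; pos_y_1 = 8; pos_z_1 = 5; radius_1 = 2; pos_x_2 = 6; pos_y_2 = 1; pos_z_2 = 4; depth_2 = 3.5; height_2 = 2; pos_x_3 = 6.5; pos_y_3 = 4.5; pos_z_3 = 3; radius_3 = 1; pos_x_4 = 6; pos_y_4 = 7.5; pos_z_4 = 4.5; pos_x_5 = 2; radius_5 = 1; height_5 = 4.5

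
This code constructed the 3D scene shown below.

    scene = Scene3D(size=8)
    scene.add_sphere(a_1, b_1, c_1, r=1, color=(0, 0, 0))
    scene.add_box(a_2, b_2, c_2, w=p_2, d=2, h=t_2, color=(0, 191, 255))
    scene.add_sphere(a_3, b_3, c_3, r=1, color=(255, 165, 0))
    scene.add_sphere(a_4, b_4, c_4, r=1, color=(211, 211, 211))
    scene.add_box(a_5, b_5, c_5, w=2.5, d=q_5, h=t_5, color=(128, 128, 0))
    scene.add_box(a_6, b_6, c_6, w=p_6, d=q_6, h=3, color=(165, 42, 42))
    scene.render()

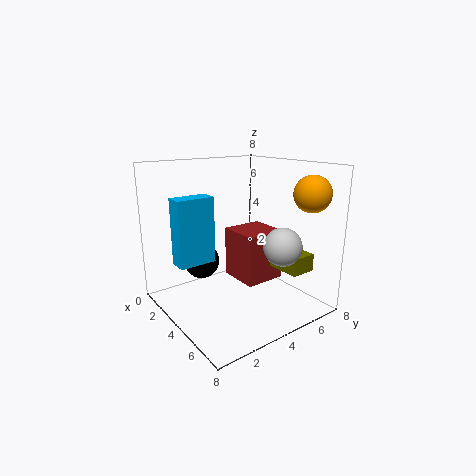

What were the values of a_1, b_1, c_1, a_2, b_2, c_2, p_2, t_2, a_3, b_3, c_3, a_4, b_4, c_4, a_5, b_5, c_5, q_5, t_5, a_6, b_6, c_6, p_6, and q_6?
a_1 = 2.5; b_1 = 2.5; c_1 = 2.5; a_2 = 3; b_2 = 0.5; c_2 = 3; p_2 = 1; t_2 = 3.5; a_3 = 6.5; b_3 = 7; c_3 = 6.5; a_4 = 6.5; b_4 = 5; c_4 = 4; a_5 = 4; b_5 = 6; c_5 = 2; q_5 = 1.5; t_5 = 1; a_6 = 2; b_6 = 4.5; c_6 = 1; p_6 = 2.5; q_6 = 2.5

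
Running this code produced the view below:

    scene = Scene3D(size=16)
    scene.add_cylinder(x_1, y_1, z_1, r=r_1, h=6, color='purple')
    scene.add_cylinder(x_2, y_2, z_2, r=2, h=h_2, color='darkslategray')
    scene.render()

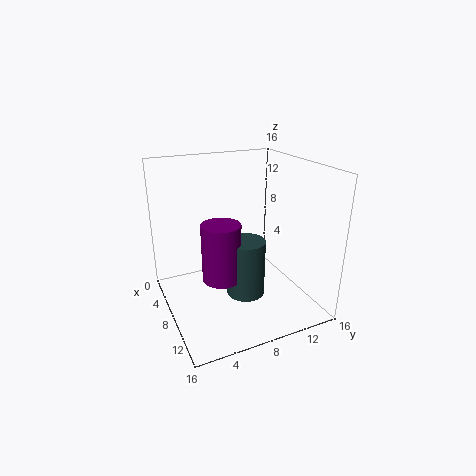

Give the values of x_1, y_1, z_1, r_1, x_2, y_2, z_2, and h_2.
x_1 = 10.5
y_1 = 5
z_1 = 5
r_1 = 2
x_2 = 11
y_2 = 7.5
z_2 = 3
h_2 = 6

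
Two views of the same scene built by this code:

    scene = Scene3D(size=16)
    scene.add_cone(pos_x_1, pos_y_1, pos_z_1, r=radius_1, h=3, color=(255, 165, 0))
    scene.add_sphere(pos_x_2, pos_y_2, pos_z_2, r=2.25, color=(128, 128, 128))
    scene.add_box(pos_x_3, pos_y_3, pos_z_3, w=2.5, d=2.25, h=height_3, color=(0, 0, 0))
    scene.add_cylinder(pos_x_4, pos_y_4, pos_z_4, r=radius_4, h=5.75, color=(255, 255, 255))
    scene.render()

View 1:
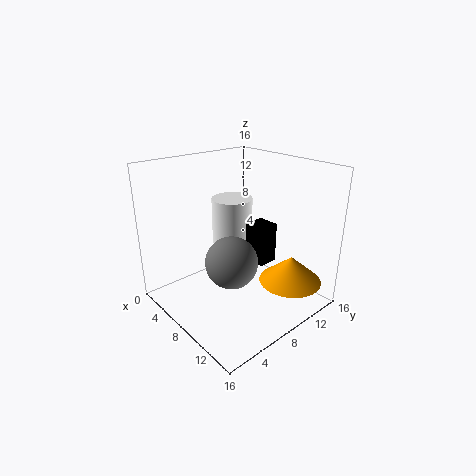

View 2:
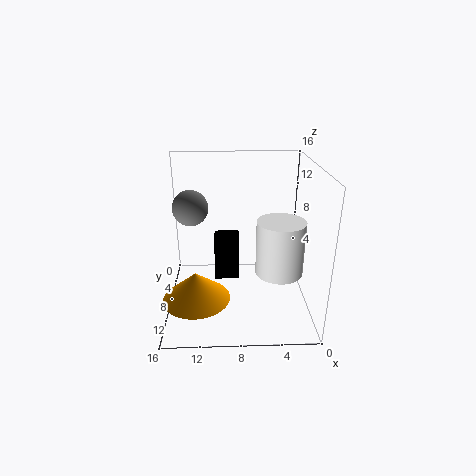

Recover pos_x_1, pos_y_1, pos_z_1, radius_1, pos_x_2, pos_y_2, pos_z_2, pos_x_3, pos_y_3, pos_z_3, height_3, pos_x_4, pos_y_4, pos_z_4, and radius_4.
pos_x_1 = 12.5; pos_y_1 = 12; pos_z_1 = 3; radius_1 = 3.5; pos_x_2 = 13.75; pos_y_2 = 2.25; pos_z_2 = 9.5; pos_x_3 = 8; pos_y_3 = 9.25; pos_z_3 = 5; height_3 = 4.5; pos_x_4 = 3.75; pos_y_4 = 10.75; pos_z_4 = 5.25; radius_4 = 2.5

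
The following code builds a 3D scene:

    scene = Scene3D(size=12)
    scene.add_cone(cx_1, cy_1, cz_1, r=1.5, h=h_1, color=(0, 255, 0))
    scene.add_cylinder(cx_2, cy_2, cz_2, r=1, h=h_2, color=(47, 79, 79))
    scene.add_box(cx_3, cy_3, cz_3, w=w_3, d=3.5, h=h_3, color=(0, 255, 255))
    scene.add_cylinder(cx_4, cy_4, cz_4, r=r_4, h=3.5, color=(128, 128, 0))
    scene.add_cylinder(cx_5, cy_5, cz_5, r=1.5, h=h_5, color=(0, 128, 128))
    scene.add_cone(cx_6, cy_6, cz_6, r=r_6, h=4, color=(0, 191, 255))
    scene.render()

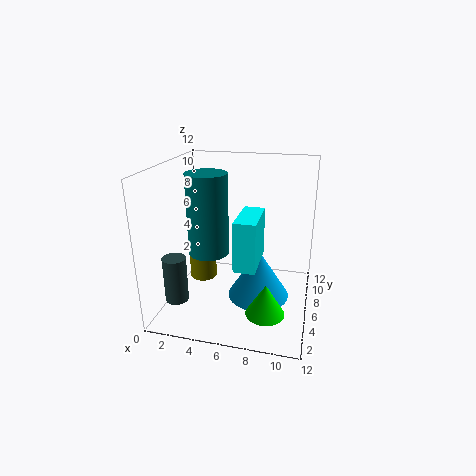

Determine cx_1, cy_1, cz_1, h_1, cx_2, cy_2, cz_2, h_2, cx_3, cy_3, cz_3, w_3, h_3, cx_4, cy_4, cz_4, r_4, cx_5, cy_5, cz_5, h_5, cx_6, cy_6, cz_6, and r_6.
cx_1 = 9, cy_1 = 2.5, cz_1 = 1.5, h_1 = 2.5, cx_2 = 1, cy_2 = 4, cz_2 = 0.5, h_2 = 4, cx_3 = 7, cy_3 = 0.5, cz_3 = 6, w_3 = 1.5, h_3 = 3.5, cx_4 = 4, cy_4 = 3, cz_4 = 4, r_4 = 1, cx_5 = 4.5, cy_5 = 3, cz_5 = 6, h_5 = 6, cx_6 = 8, cy_6 = 5, cz_6 = 1.5, r_6 = 2.5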